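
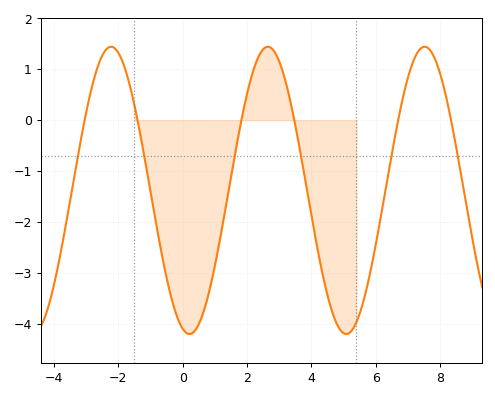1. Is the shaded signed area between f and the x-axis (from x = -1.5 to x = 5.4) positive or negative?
negative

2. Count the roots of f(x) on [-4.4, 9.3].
6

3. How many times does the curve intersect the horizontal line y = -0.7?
6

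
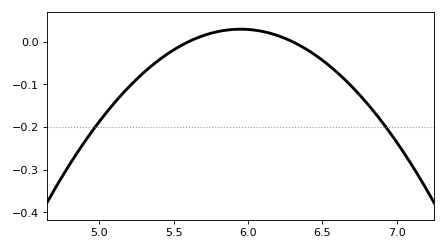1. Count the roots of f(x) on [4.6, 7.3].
2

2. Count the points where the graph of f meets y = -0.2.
2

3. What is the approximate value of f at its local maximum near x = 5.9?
0.03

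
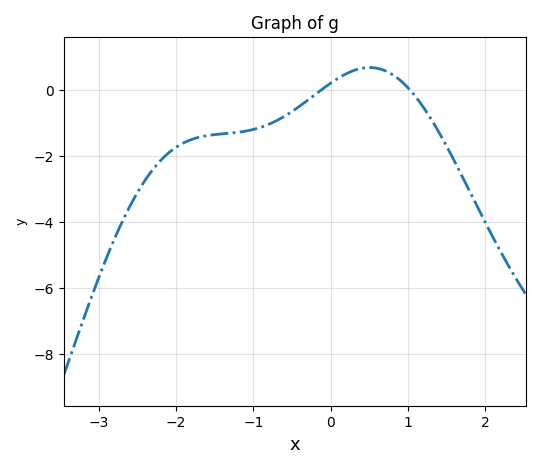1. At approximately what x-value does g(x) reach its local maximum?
0.505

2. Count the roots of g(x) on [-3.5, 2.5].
2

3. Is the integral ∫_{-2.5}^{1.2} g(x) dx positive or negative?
negative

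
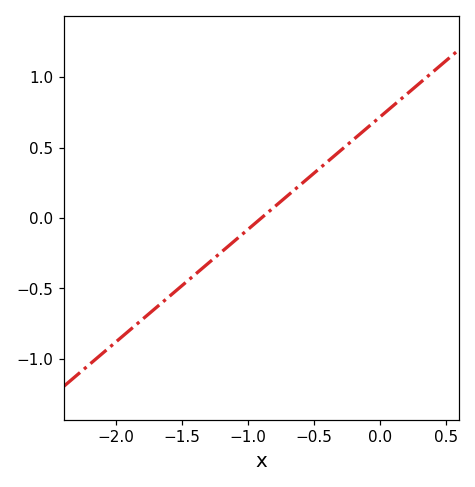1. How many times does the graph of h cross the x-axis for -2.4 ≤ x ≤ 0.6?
1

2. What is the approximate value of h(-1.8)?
-0.7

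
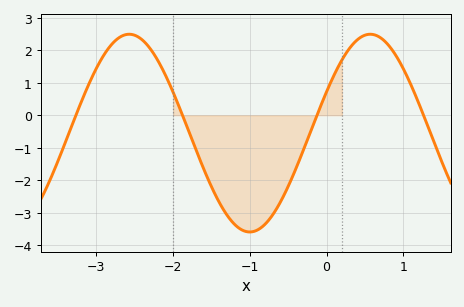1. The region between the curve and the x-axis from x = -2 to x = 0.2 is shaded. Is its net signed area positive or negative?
negative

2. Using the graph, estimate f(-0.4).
-1.64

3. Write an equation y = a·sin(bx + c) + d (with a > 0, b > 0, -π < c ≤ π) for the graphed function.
y = 3.04sin(2x + 0.432) - 0.55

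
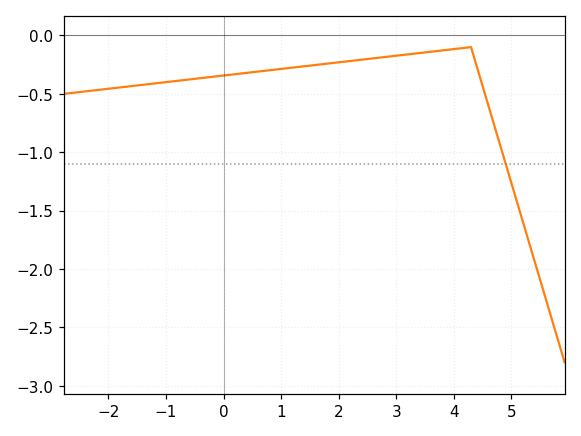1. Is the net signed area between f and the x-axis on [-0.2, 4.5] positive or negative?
negative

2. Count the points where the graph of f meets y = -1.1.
1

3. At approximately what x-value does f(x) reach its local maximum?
4.3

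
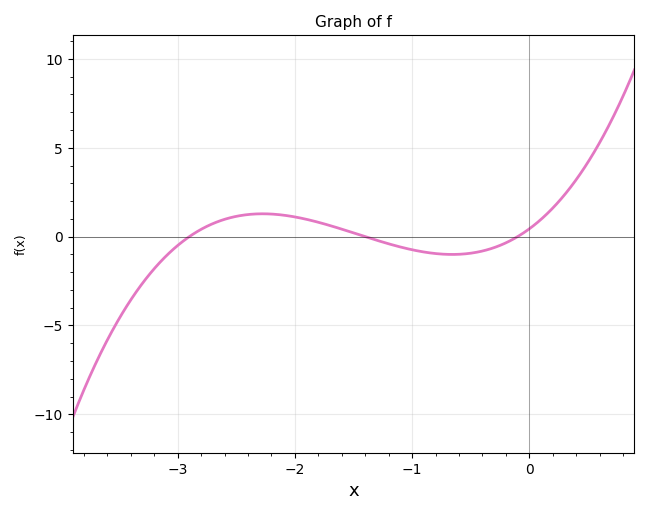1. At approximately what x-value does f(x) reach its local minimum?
-0.7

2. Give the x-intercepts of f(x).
-2.9, -1.4, -0.1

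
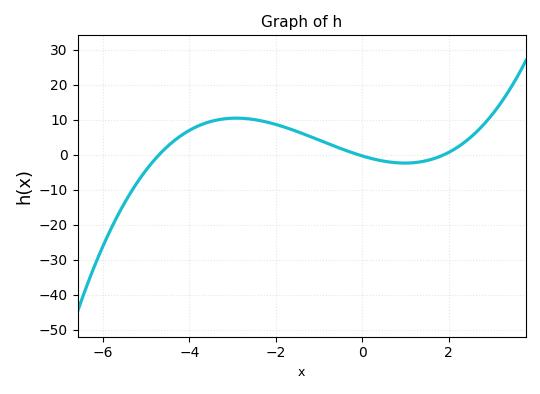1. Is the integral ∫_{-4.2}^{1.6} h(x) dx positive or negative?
positive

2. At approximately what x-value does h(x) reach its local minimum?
0.988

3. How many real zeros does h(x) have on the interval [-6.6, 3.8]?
3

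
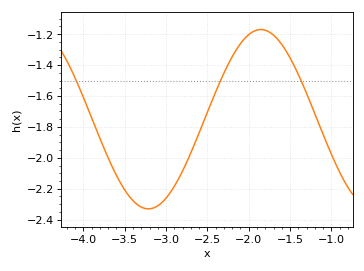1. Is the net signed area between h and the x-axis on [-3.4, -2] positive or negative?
negative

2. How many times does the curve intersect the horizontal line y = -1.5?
3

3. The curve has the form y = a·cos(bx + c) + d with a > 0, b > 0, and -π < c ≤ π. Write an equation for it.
y = 0.58cos(2.3x - 2) - 1.75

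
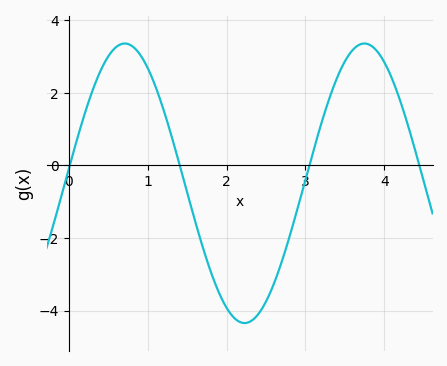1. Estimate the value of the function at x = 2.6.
-3.26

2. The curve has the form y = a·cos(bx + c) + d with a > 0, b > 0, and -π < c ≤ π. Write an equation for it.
y = 3.85cos(2.07x - 1.47) - 0.49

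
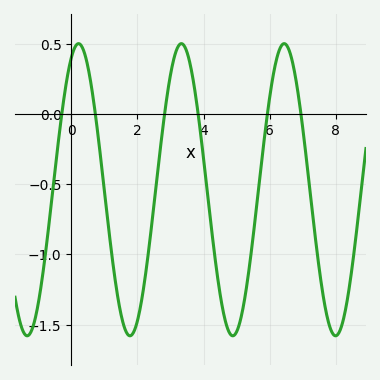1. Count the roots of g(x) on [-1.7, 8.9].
6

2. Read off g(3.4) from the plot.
0.489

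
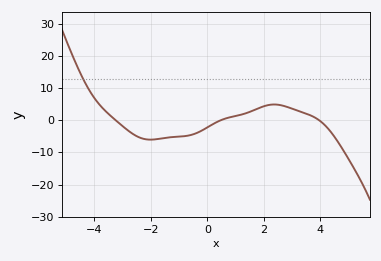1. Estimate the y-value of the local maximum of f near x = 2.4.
5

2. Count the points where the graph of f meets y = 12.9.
1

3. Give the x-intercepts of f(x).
-3.2, 0.4, 4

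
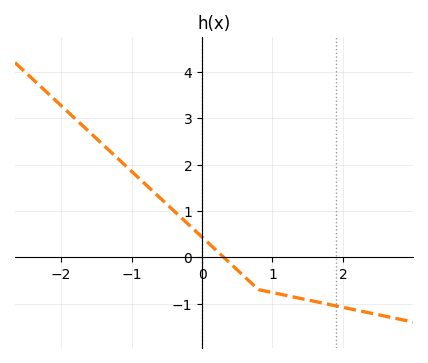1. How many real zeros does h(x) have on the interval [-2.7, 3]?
1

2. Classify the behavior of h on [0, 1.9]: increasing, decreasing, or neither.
decreasing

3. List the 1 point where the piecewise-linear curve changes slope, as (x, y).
(0.8, -0.7)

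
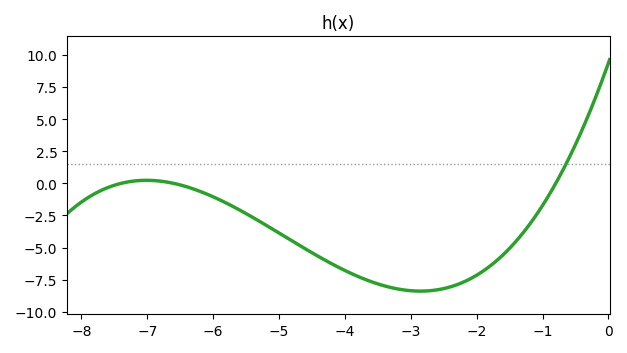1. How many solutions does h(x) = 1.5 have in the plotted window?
1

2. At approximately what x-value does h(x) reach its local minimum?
-2.85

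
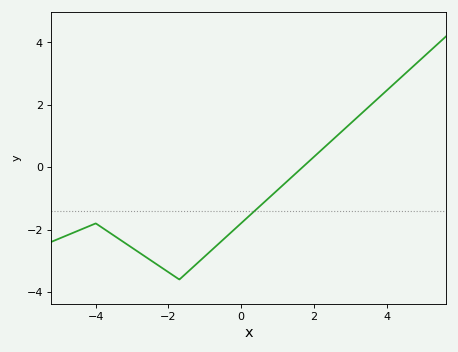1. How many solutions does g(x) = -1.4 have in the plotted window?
1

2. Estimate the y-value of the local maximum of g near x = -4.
-1.8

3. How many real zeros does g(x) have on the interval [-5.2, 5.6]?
1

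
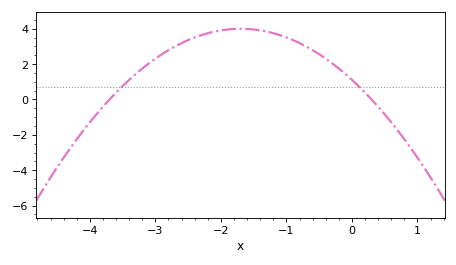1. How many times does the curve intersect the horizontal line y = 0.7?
2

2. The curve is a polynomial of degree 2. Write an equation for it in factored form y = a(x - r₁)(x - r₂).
y = -1(x + 3.7)(x - 0.3)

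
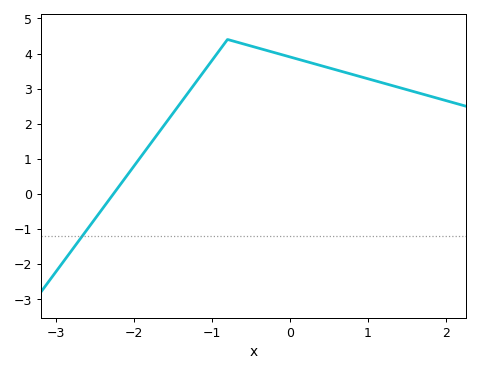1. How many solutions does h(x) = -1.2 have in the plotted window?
1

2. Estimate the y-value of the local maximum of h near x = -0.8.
4.4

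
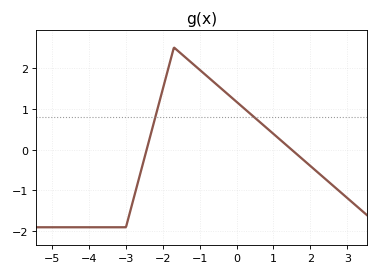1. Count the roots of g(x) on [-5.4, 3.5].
2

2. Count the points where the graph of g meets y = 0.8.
2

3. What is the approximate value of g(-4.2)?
-1.9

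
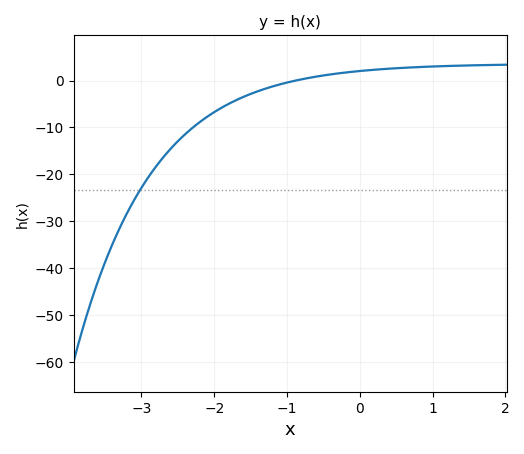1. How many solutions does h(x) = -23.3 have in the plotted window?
1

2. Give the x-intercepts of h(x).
-0.9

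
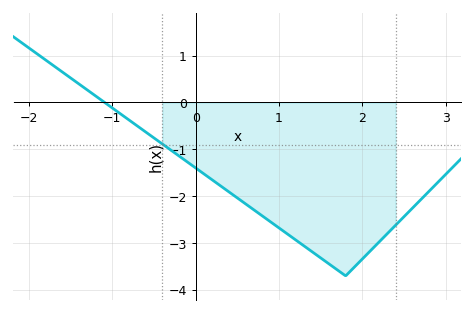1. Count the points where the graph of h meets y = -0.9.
1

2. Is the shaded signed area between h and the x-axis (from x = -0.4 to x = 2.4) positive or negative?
negative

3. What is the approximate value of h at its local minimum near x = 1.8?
-3.7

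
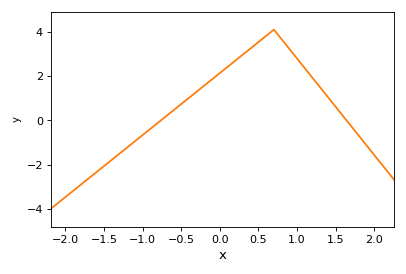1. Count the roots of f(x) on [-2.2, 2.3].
2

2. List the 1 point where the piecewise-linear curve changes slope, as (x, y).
(0.7, 4.1)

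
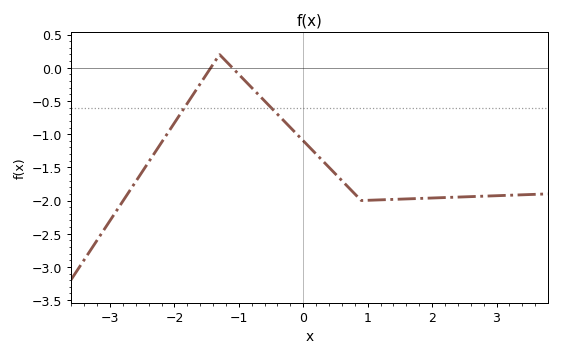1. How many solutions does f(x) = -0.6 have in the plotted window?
2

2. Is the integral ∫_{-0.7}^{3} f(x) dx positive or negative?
negative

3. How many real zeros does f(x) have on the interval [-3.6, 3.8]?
2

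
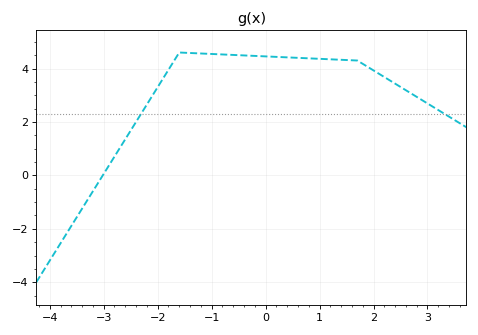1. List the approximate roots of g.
-3.02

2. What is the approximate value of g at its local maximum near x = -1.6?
4.6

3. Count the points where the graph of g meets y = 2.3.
2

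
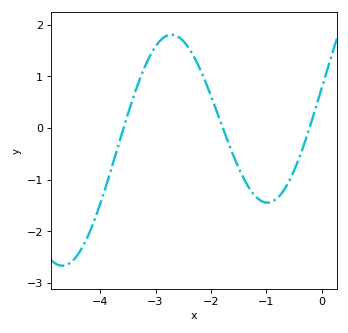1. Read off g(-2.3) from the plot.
1.37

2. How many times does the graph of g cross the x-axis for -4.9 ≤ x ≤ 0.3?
3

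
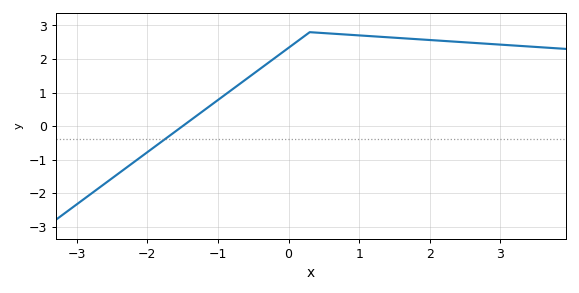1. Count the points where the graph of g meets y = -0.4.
1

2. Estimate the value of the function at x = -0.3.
1.9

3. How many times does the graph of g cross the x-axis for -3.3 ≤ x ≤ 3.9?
1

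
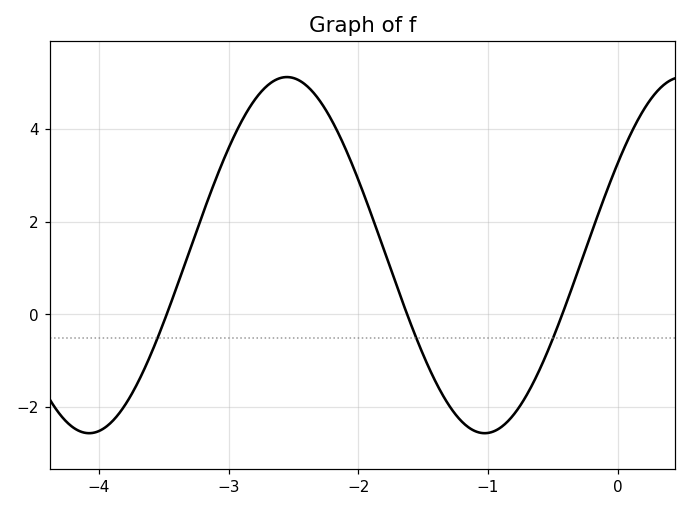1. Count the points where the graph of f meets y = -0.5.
3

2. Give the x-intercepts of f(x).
-3.48, -1.62, -0.427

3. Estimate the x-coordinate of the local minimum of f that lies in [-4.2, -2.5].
-4.07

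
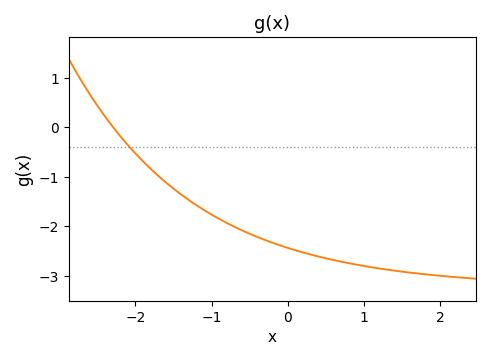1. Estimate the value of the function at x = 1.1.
-2.8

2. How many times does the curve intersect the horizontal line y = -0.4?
1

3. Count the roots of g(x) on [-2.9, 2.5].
1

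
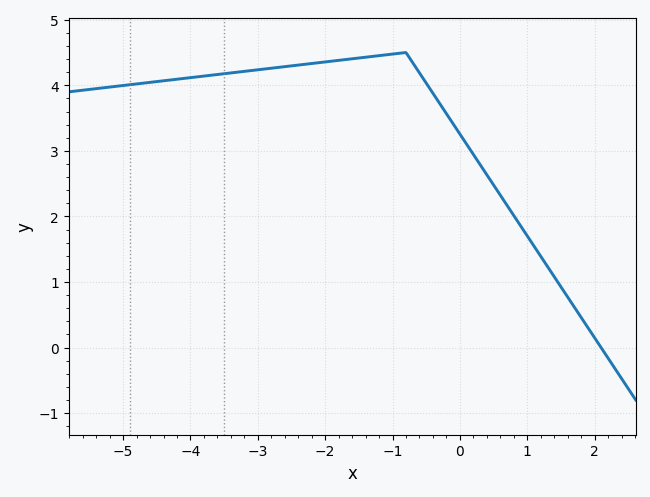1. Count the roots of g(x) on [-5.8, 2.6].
1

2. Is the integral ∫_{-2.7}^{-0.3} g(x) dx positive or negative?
positive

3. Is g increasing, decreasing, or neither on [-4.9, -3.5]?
increasing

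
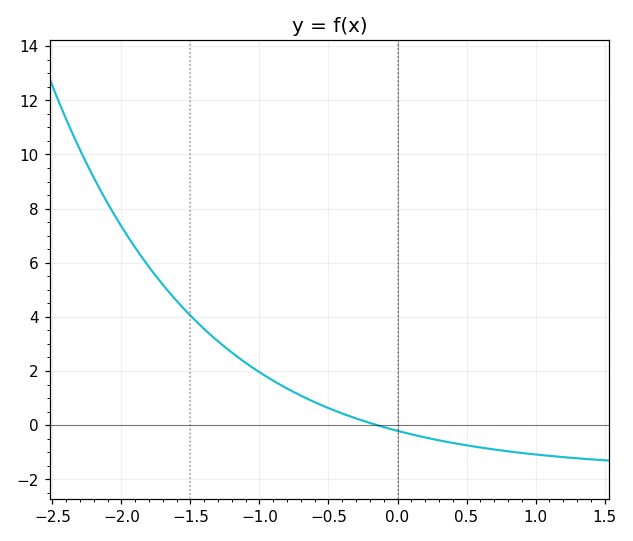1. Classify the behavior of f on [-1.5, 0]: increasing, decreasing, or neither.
decreasing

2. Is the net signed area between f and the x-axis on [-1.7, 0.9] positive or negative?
positive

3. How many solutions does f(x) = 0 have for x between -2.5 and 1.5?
1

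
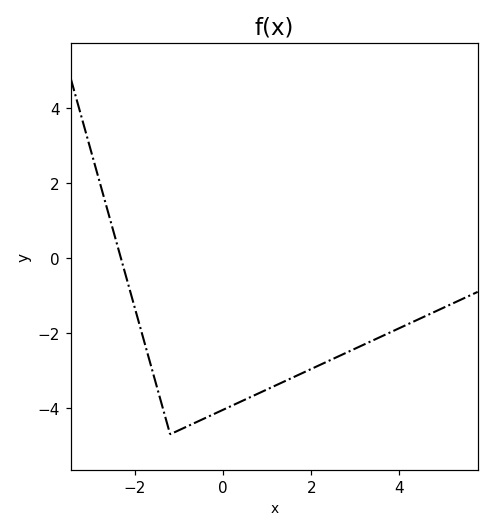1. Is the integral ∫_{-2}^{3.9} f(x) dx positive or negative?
negative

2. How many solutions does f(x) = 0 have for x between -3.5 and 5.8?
1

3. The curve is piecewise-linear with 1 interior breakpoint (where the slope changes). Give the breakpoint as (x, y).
(-1.2, -4.7)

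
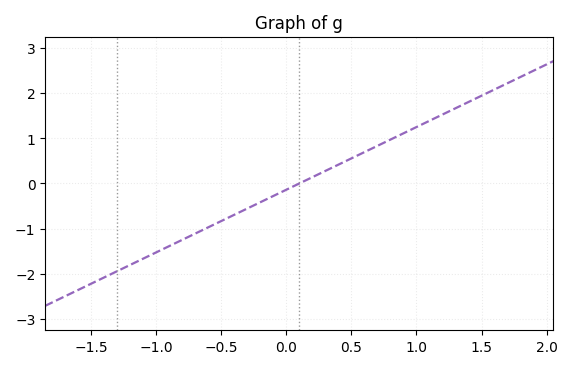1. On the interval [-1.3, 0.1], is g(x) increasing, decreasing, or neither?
increasing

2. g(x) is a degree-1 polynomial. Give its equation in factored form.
y = 1.39(x - 0.1)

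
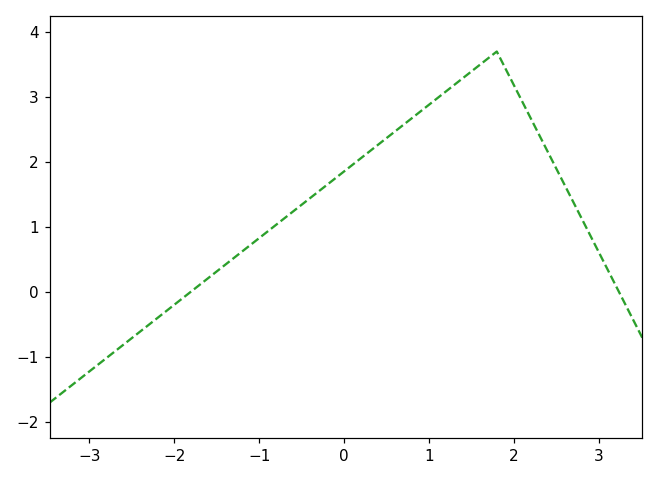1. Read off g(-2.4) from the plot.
-0.6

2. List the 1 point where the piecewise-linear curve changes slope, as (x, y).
(1.8, 3.7)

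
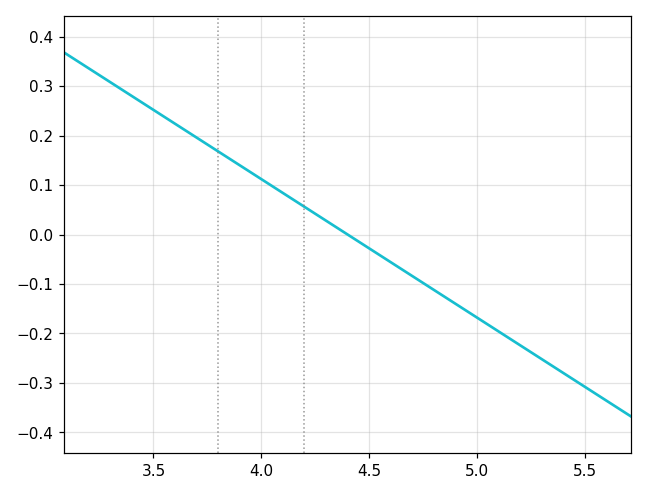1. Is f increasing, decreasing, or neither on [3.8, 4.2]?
decreasing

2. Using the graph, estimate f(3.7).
0.2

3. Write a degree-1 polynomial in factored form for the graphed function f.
y = -0.28(x - 4.4)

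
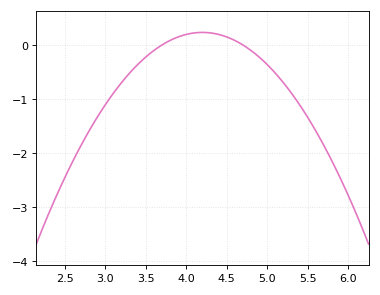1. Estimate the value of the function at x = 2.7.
-1.9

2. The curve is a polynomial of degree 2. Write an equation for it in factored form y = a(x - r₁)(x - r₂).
y = -0.93(x - 3.7)(x - 4.7)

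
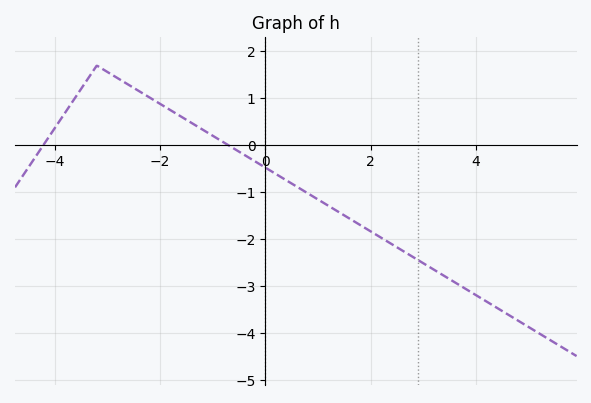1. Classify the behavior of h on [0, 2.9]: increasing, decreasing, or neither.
decreasing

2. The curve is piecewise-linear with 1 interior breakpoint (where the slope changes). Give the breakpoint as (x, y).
(-3.2, 1.7)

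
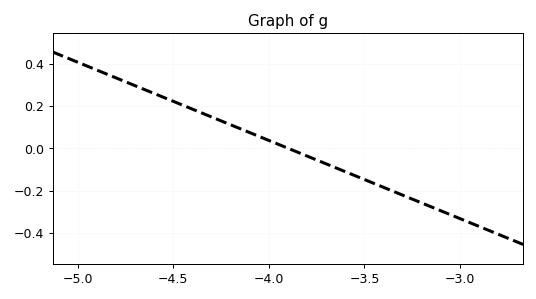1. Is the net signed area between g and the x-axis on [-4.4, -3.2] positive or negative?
negative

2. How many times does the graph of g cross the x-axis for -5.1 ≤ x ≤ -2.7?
1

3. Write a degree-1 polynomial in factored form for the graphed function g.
y = -0.37(x + 3.9)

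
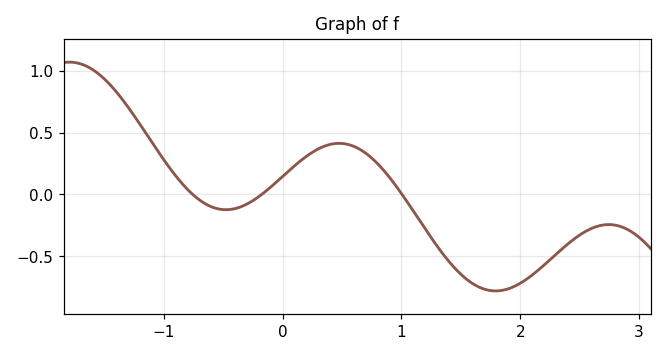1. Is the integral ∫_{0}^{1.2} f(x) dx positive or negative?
positive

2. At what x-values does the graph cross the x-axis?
-0.8, -0.2, 1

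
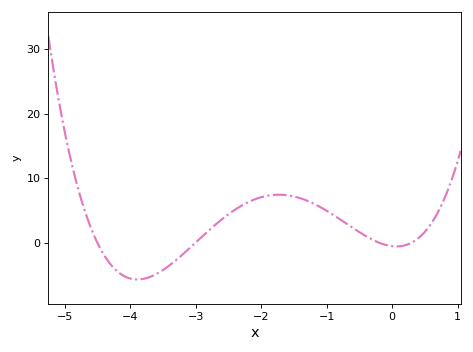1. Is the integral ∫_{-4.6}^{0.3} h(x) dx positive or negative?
positive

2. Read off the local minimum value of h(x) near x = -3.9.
-6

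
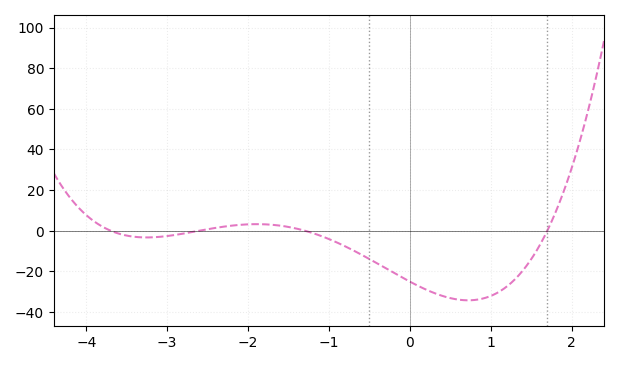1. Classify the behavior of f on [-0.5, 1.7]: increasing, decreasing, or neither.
neither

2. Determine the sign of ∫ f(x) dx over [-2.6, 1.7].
negative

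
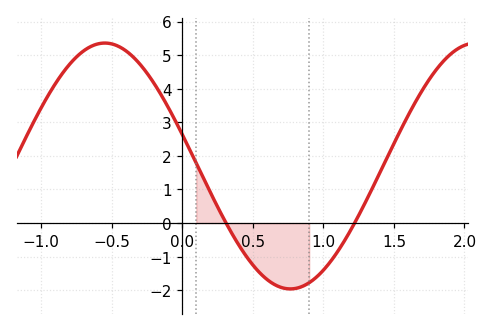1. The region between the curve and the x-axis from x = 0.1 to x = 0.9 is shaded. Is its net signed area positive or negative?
negative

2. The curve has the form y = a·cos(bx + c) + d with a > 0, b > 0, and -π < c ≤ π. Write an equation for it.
y = 3.66cos(2.39x + 1.31) + 1.7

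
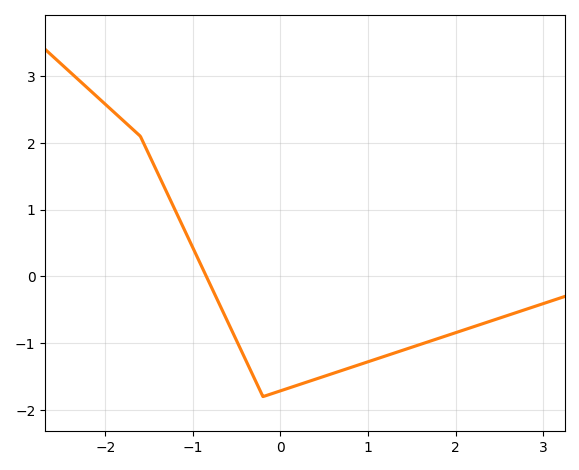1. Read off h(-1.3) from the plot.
1.26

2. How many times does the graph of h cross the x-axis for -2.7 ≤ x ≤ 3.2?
1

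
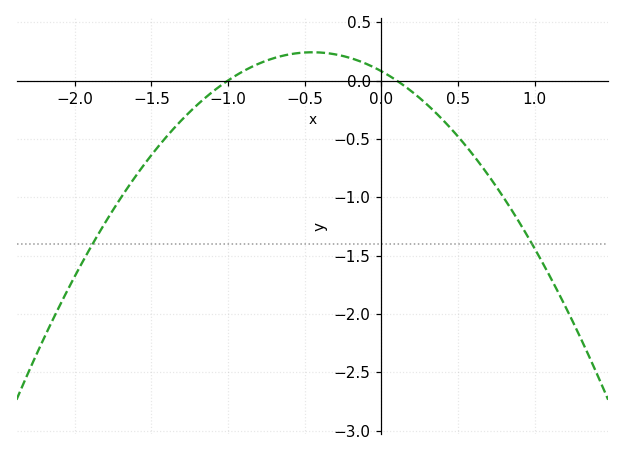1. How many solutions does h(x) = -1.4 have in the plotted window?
2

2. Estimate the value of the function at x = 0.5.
-0.5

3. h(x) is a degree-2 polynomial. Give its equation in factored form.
y = -0.8(x + 1)(x - 0.1)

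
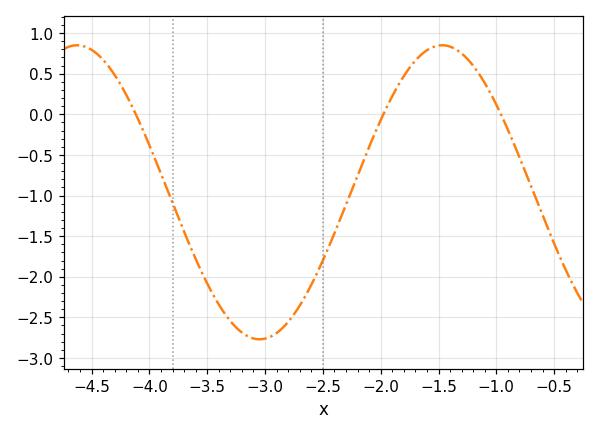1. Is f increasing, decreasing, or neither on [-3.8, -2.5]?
neither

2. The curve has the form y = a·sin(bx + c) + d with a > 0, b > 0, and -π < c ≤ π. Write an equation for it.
y = 1.81sin(1.99x - 1.79) - 0.96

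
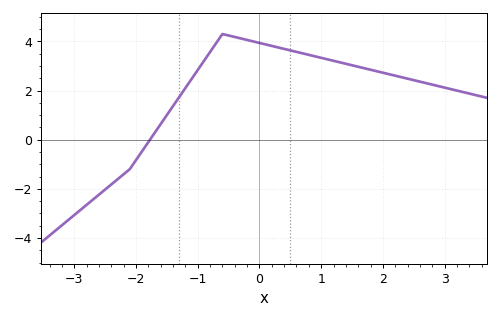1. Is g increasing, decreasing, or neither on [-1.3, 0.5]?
neither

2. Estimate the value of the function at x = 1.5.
3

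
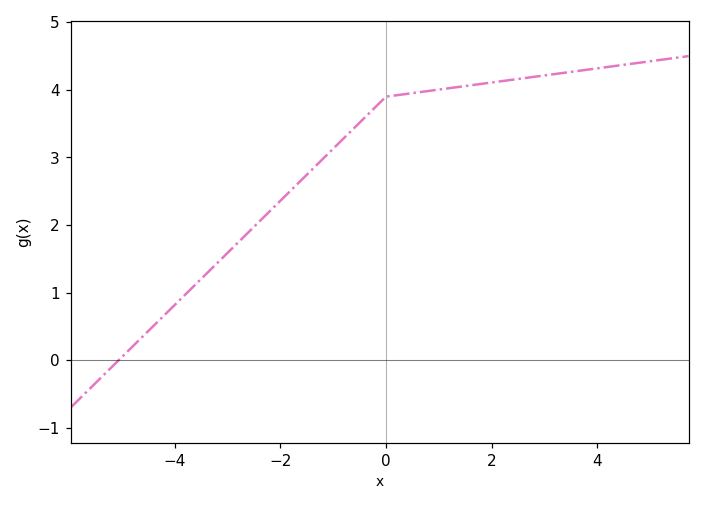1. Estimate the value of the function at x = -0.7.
3.4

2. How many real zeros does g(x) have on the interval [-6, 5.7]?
1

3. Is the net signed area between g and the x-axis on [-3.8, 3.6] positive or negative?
positive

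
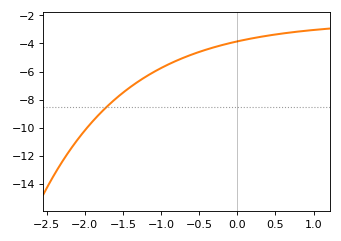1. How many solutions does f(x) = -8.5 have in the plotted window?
1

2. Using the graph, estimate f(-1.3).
-6.72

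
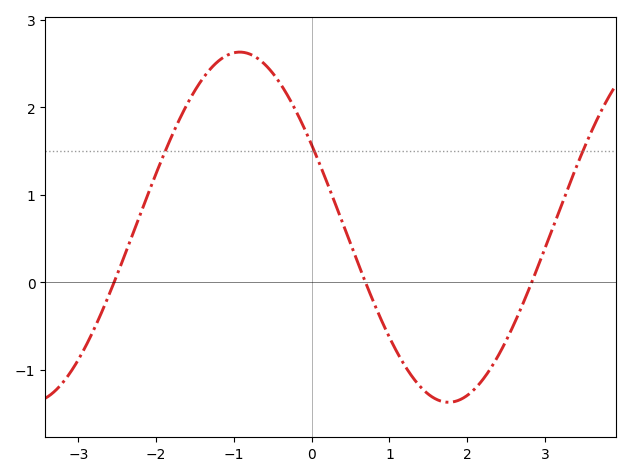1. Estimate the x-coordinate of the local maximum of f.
-0.924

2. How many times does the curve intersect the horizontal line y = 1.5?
3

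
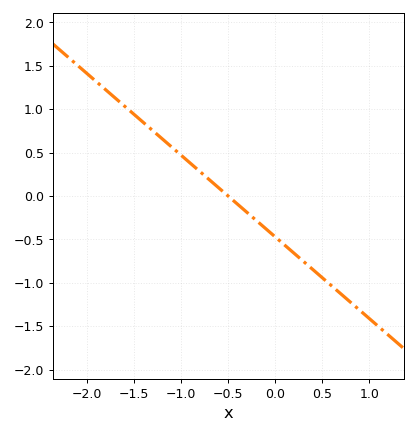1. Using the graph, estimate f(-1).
0.45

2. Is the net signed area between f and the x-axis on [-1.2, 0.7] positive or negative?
negative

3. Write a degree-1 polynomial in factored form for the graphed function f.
y = -0.94(x + 0.5)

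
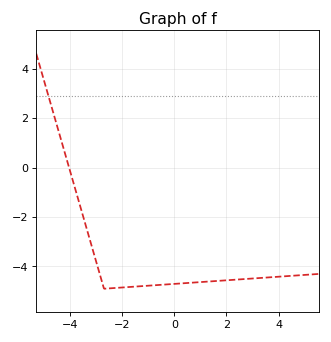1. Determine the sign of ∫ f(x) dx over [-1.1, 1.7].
negative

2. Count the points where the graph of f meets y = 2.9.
1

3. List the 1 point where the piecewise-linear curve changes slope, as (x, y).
(-2.7, -4.9)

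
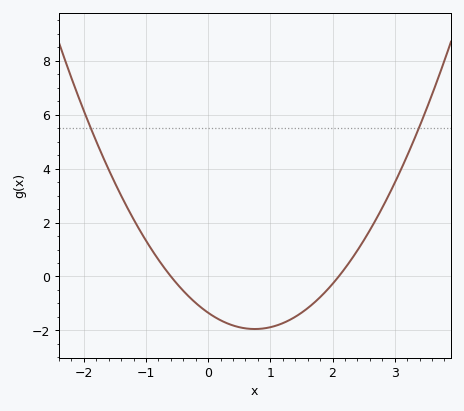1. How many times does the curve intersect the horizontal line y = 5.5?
2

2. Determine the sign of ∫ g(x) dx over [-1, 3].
negative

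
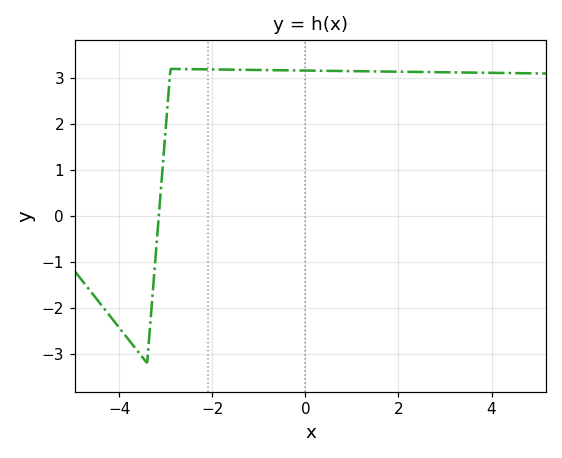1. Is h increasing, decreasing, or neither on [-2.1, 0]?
decreasing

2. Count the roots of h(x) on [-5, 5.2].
1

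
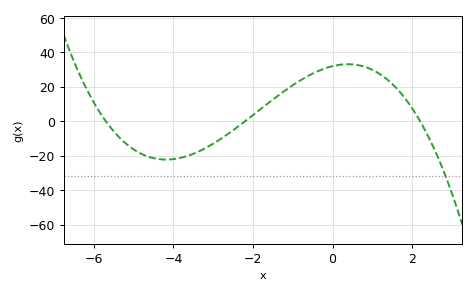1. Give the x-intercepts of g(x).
-5.7, -2.2, 2.2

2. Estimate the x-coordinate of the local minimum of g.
-4.18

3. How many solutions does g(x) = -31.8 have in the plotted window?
1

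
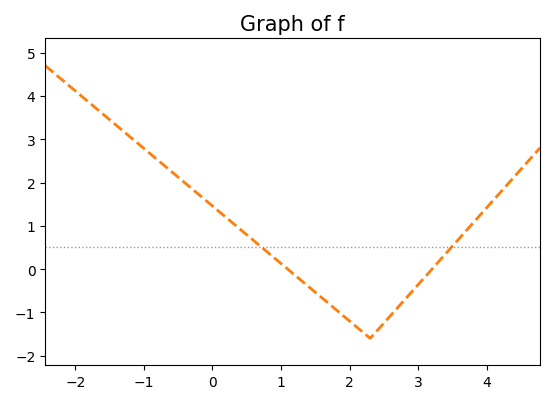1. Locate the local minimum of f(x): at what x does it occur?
2.3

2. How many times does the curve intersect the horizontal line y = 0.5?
2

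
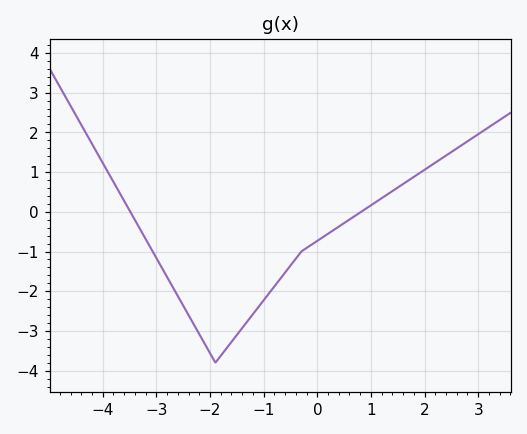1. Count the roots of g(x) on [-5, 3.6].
2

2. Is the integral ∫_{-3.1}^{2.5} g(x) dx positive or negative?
negative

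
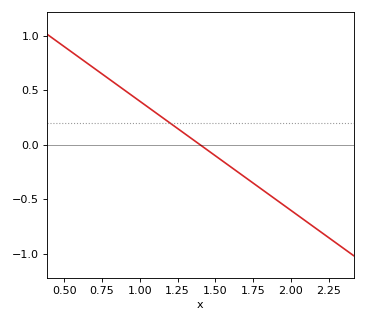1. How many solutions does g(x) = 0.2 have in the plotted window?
1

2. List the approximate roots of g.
1.4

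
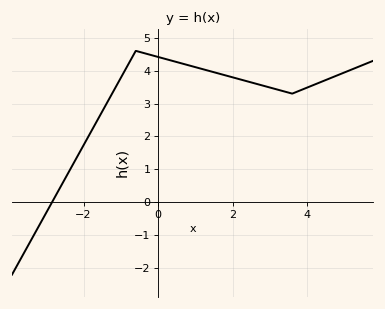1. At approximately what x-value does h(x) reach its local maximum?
-0.6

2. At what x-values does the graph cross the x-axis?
-2.85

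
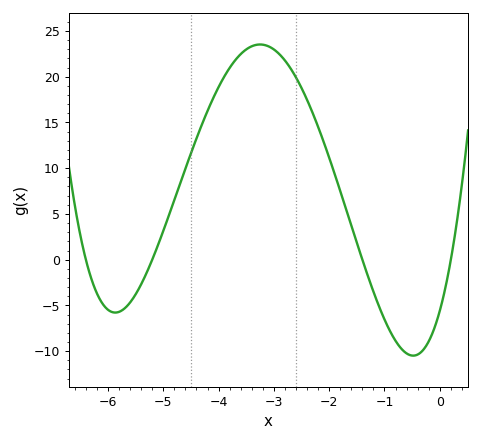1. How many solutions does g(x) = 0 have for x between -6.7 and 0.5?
4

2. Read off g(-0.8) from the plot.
-9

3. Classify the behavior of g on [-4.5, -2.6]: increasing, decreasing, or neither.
neither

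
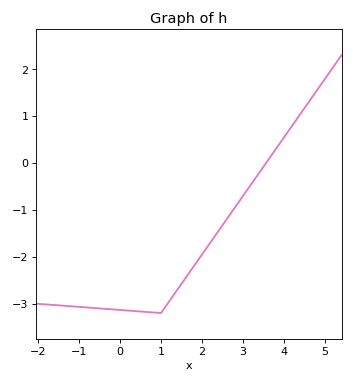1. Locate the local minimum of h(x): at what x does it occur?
0.999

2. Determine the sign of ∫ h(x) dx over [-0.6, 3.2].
negative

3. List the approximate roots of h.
3.56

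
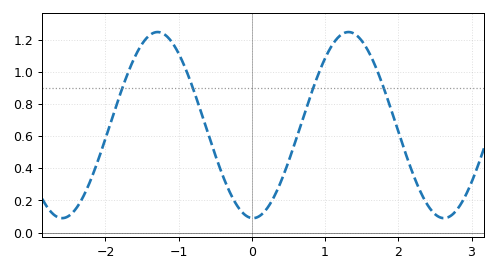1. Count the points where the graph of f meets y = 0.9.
4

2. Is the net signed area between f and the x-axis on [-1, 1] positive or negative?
positive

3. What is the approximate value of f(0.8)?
0.851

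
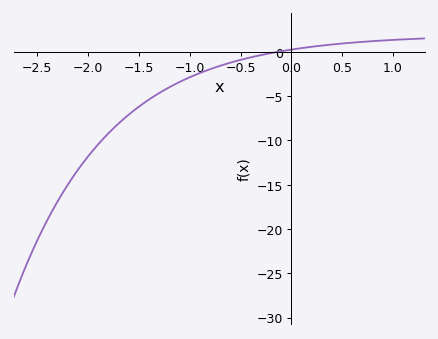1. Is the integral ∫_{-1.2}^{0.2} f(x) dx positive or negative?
negative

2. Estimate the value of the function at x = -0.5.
-0.91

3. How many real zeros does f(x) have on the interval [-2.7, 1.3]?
1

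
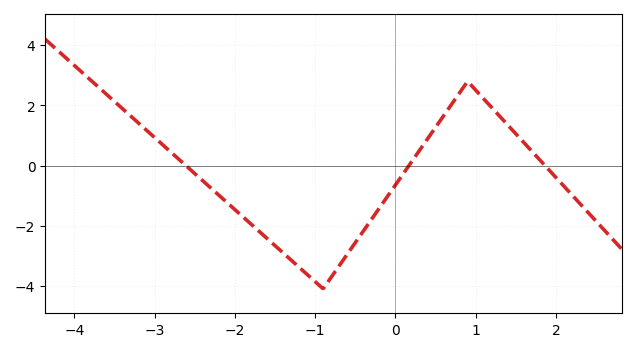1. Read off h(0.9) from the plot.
2.8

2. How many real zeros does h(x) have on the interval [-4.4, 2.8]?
3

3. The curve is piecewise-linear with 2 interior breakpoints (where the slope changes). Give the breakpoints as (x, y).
(-0.9, -4.1); (0.9, 2.8)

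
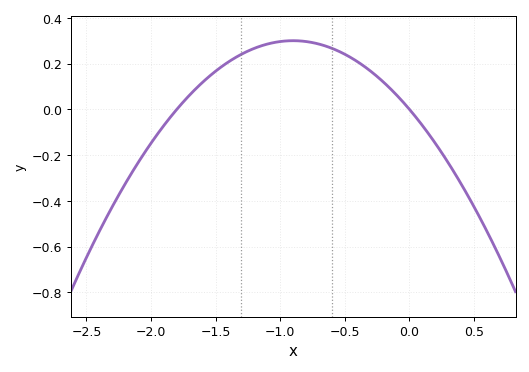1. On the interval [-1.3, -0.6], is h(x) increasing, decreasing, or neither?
neither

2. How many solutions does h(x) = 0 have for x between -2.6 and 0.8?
2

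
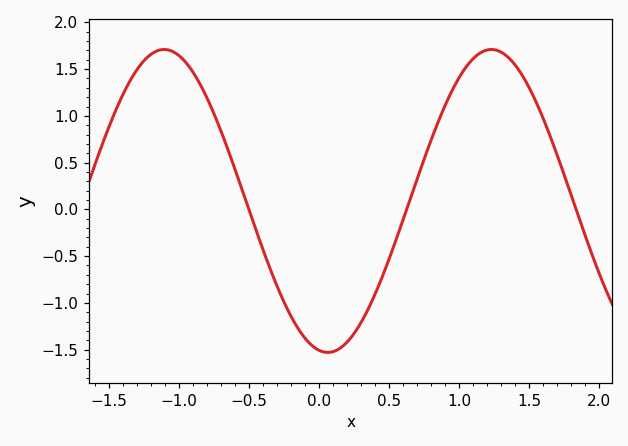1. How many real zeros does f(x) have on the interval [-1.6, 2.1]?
3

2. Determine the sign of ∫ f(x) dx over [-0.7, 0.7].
negative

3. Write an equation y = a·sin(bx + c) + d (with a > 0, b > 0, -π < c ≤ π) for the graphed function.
y = 1.62sin(2.69x - 1.74) + 0.09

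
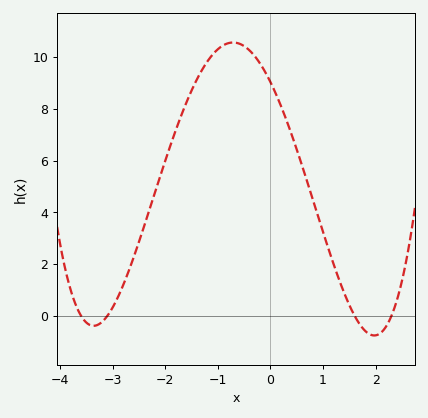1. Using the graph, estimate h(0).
9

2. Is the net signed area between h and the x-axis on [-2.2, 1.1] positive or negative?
positive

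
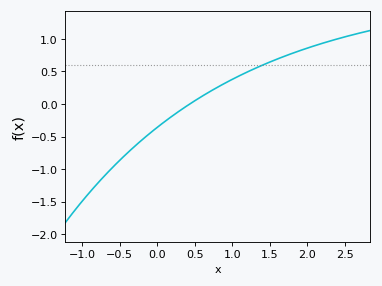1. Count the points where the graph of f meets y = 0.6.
1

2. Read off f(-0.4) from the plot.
-0.75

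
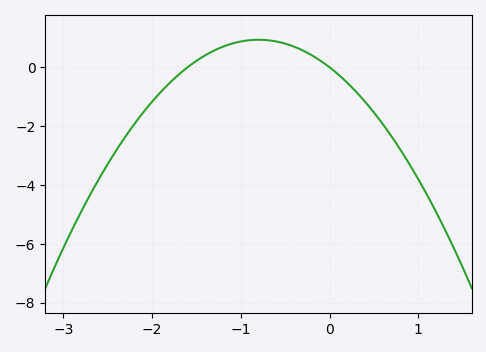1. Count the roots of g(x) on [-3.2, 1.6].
2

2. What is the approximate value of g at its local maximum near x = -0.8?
0.934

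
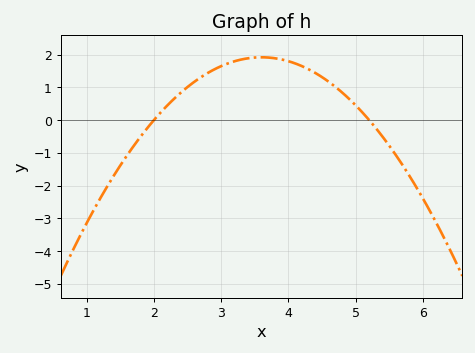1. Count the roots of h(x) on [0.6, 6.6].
2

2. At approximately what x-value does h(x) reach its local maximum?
3.6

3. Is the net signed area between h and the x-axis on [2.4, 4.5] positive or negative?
positive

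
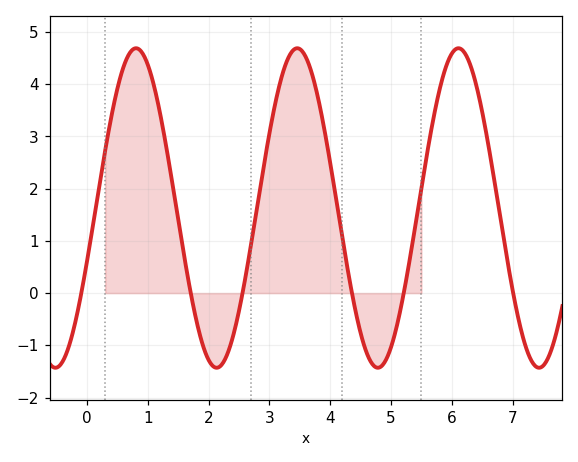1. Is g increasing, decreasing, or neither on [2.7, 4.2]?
neither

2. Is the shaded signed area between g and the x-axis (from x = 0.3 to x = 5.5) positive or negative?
positive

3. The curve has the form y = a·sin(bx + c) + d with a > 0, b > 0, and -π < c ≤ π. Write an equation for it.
y = 3.06sin(2.4x - 0.34) + 1.63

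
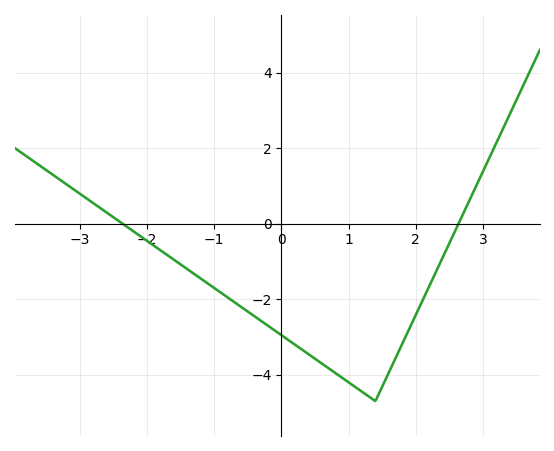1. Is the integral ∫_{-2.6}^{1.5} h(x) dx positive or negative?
negative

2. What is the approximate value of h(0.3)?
-3.33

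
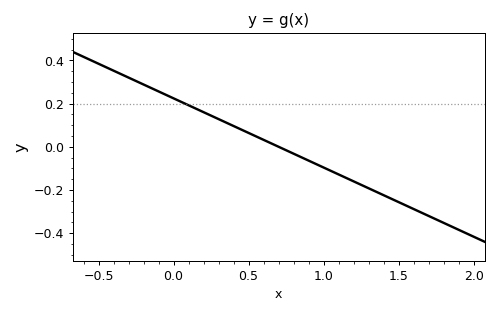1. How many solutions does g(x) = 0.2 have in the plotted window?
1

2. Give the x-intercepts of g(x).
0.7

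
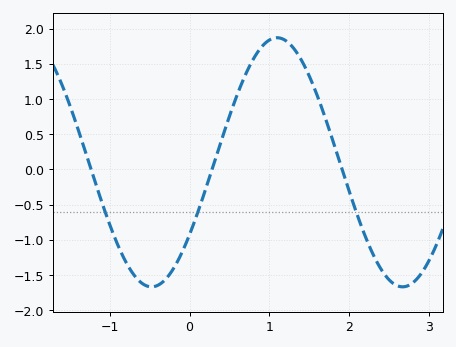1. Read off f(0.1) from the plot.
-0.623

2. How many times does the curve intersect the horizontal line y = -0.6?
3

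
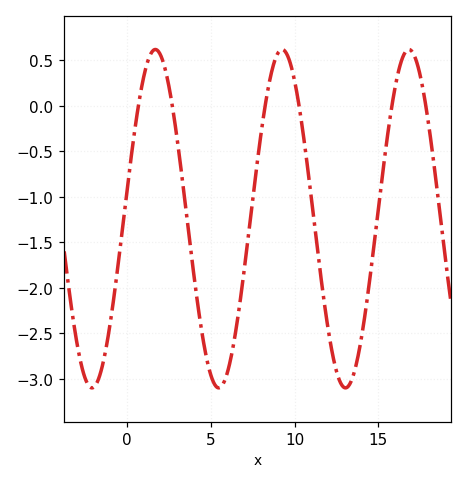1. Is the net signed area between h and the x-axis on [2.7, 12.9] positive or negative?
negative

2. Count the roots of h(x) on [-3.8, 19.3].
6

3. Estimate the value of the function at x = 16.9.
0.6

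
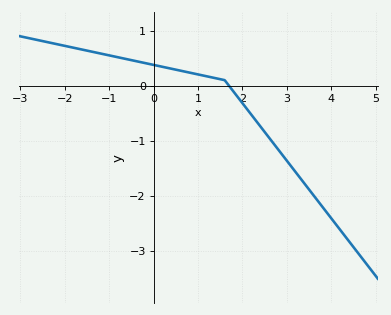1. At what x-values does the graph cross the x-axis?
1.6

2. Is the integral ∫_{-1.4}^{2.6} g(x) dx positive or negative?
positive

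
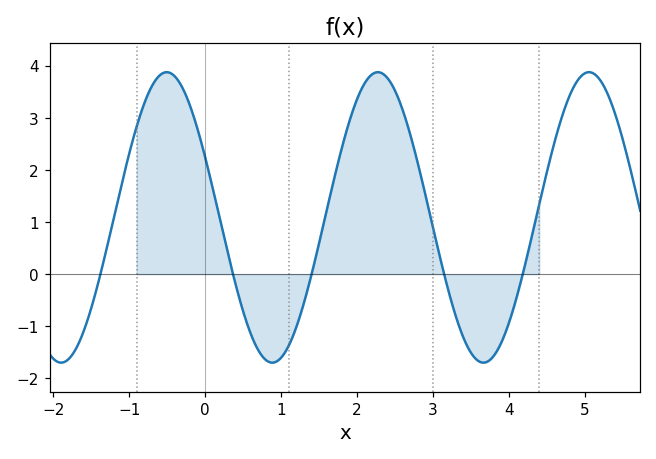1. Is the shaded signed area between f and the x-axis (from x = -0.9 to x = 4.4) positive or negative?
positive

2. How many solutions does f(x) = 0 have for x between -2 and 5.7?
5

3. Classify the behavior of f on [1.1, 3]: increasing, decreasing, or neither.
neither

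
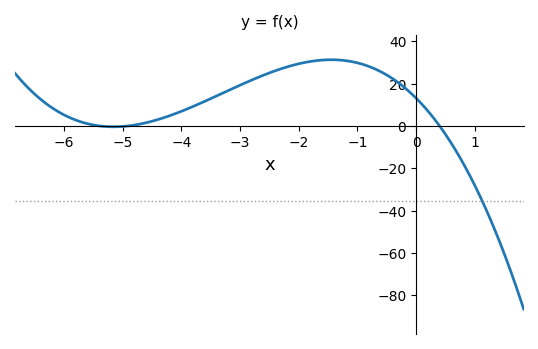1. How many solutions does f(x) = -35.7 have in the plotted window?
1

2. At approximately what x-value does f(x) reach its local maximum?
-1.4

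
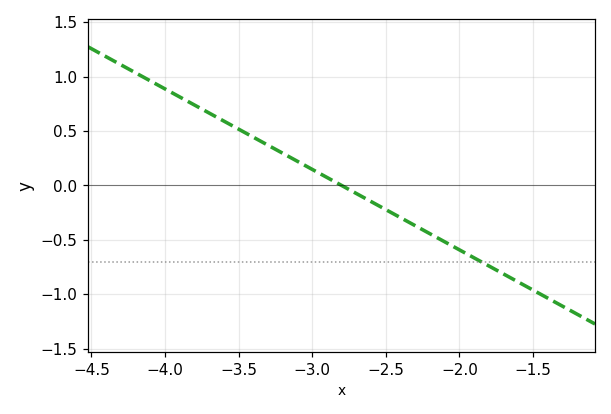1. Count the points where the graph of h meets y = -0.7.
1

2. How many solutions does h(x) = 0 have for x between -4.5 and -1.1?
1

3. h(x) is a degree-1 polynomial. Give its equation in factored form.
y = -0.74(x + 2.8)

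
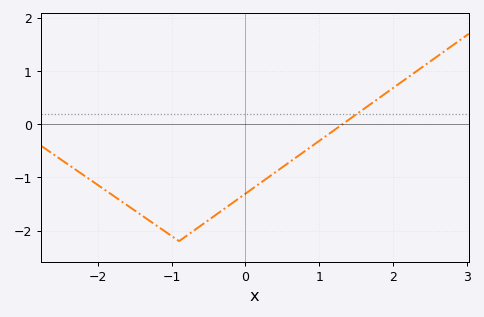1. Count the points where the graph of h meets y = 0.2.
1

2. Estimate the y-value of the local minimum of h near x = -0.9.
-2.2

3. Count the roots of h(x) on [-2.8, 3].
1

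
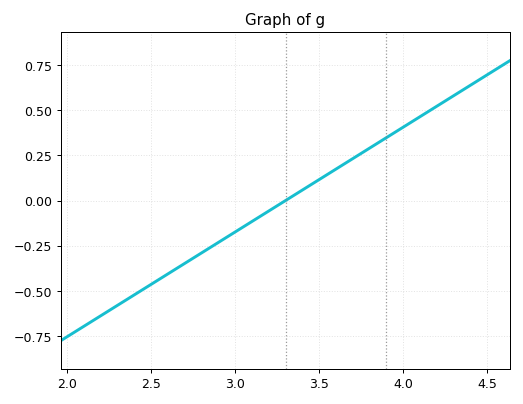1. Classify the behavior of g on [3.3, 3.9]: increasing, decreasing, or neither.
increasing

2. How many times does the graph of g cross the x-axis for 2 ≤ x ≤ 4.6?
1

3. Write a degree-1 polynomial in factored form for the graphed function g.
y = 0.58(x - 3.3)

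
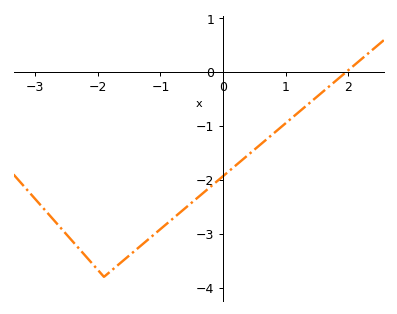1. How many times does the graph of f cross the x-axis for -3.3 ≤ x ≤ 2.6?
1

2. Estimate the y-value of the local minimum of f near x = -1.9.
-3.8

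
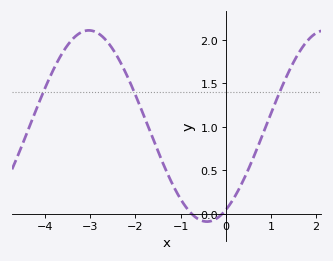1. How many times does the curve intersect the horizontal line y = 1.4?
3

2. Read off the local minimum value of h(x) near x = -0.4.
-0.1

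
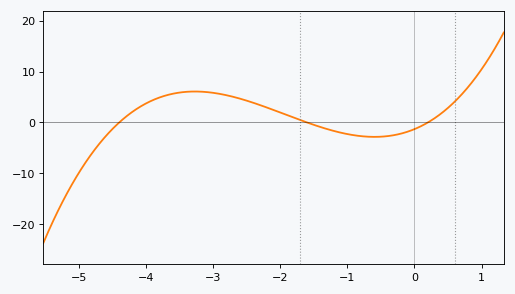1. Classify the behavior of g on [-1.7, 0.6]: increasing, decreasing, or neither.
neither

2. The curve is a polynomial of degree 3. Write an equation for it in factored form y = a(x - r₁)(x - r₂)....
y = 0.93(x + 4.4)(x + 1.6)(x - 0.2)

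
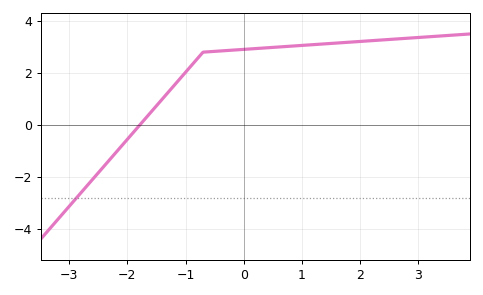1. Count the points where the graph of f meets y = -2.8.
1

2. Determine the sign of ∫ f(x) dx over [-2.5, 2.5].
positive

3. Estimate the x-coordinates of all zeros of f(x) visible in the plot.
-1.8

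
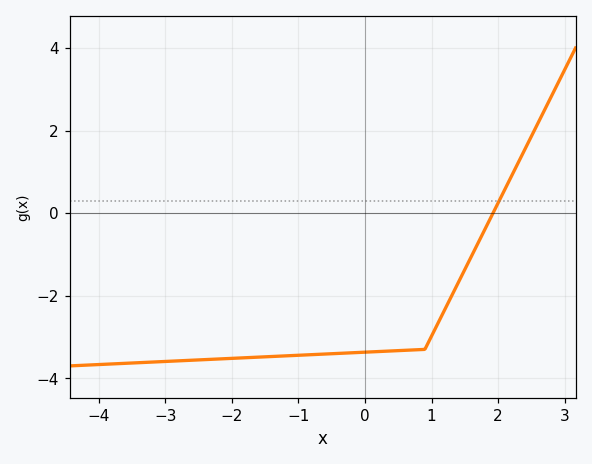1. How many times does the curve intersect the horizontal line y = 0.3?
1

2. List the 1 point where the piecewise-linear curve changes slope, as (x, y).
(0.9, -3.3)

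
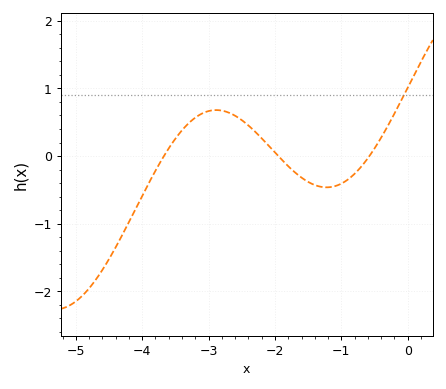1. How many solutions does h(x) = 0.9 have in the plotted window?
1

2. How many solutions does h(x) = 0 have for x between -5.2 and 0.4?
3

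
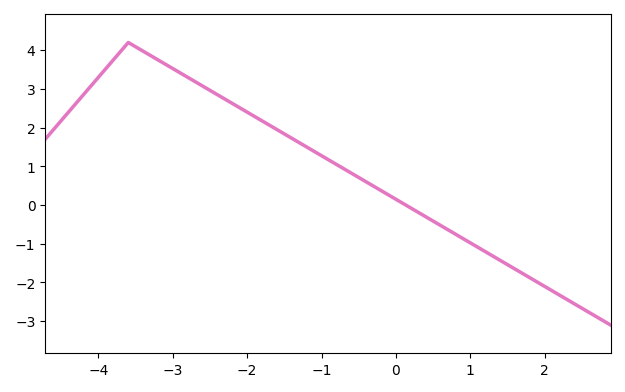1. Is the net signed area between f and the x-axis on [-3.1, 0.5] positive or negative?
positive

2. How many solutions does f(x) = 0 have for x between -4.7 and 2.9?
1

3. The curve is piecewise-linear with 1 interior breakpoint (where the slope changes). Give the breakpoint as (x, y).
(-3.6, 4.2)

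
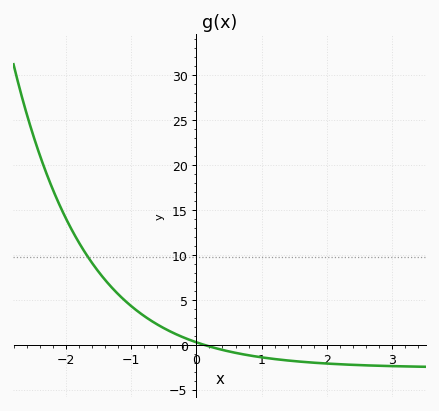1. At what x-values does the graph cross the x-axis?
0.104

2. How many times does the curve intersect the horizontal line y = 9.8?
1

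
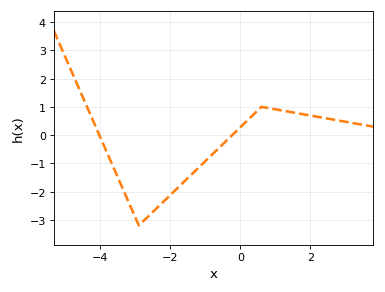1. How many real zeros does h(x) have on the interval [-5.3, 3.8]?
2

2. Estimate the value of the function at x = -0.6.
-0.44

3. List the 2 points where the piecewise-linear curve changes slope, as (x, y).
(-2.9, -3.2); (0.6, 1)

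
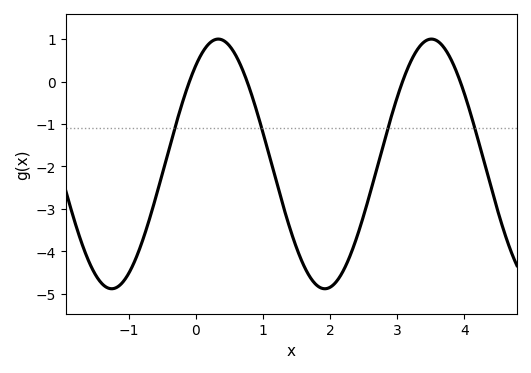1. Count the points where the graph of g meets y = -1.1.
4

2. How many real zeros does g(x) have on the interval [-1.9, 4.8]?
4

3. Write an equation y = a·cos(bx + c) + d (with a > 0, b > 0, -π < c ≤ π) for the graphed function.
y = 2.94cos(1.98x - 0.662) - 1.94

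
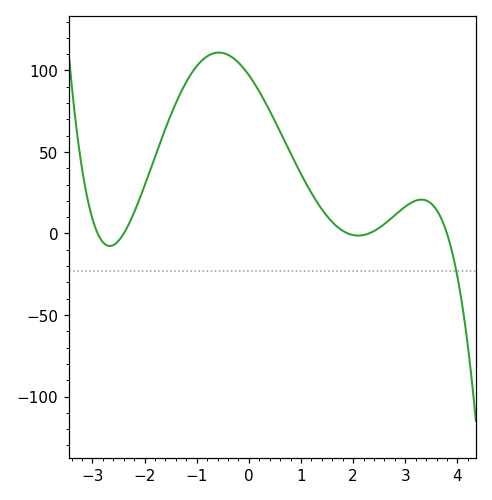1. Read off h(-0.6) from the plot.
111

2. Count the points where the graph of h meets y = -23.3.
1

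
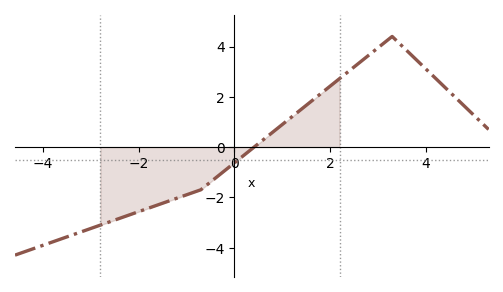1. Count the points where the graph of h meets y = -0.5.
1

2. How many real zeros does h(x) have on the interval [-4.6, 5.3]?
1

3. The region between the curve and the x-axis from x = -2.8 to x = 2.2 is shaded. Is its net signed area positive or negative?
negative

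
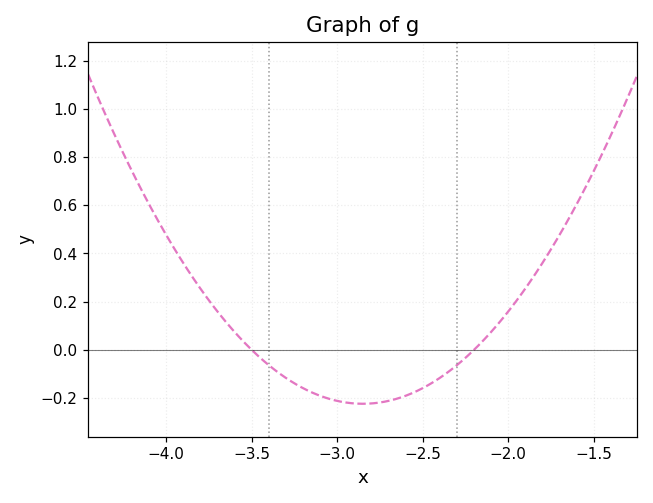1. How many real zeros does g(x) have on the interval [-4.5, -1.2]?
2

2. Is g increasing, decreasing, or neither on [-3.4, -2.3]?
neither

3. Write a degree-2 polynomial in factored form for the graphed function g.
y = 0.53(x + 3.5)(x + 2.2)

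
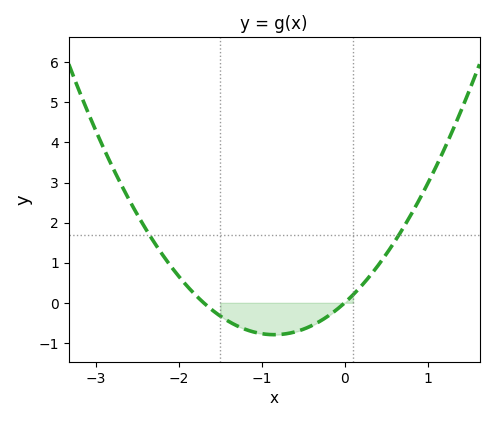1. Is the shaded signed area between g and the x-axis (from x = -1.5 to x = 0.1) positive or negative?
negative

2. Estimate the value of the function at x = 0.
0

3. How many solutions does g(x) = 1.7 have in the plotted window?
2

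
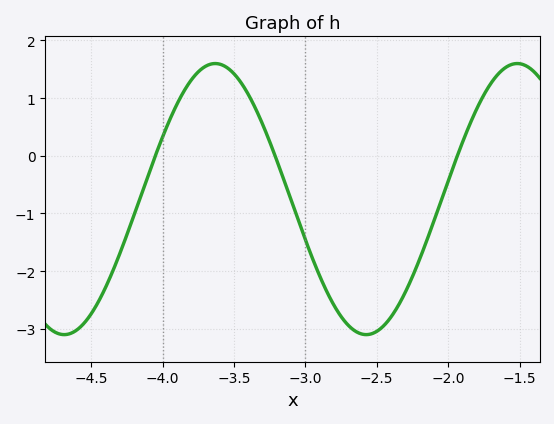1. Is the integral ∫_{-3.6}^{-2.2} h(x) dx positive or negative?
negative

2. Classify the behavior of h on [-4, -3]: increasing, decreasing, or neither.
neither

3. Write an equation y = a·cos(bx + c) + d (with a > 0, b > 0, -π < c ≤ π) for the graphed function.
y = 2.35cos(2.97x - 1.78) - 0.75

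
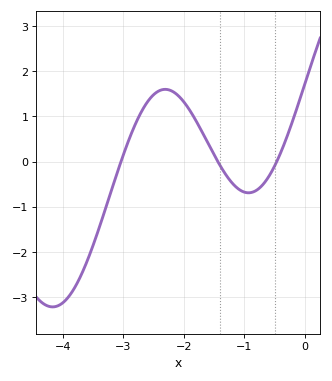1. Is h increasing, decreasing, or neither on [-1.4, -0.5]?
neither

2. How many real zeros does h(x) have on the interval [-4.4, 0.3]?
3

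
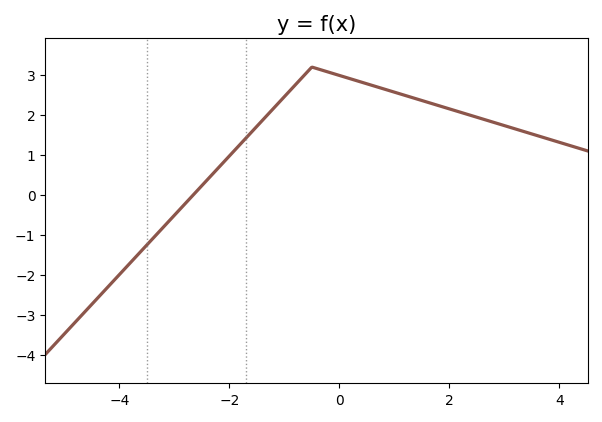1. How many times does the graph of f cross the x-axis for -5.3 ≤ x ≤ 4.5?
1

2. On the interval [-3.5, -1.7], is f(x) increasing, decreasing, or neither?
increasing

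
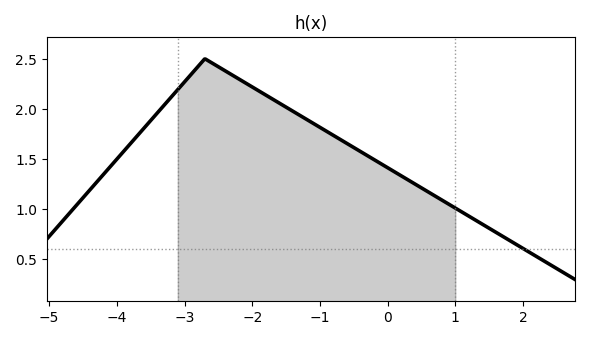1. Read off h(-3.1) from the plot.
2.2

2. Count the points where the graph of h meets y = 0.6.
1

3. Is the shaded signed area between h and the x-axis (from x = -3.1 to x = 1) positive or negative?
positive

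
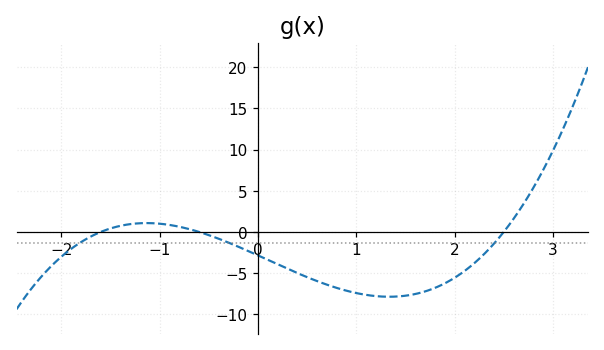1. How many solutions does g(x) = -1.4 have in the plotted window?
3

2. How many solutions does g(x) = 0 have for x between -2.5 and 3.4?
3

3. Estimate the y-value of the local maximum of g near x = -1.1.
1.08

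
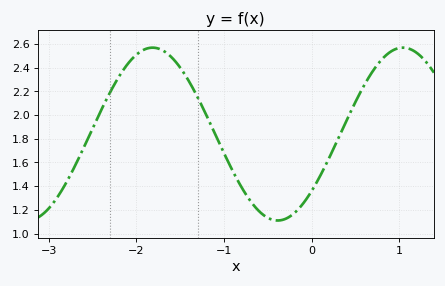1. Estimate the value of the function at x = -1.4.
2.28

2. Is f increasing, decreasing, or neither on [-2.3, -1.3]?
neither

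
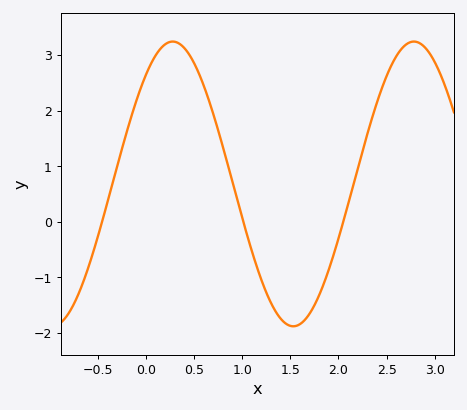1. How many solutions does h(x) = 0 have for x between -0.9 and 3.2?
3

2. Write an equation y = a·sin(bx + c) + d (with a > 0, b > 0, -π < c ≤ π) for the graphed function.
y = 2.56sin(2.5x + 0.87) + 0.68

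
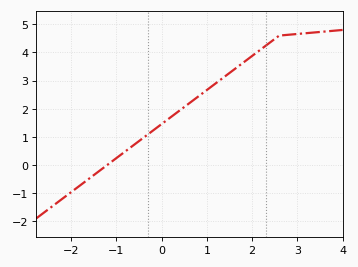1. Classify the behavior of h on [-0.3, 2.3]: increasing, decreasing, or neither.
increasing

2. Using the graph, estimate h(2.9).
4.64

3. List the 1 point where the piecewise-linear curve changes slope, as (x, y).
(2.6, 4.6)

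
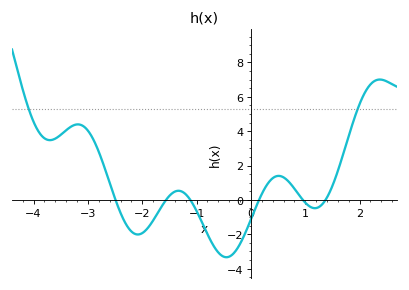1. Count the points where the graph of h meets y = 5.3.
2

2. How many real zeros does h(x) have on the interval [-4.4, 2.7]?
6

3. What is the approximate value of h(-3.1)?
4.32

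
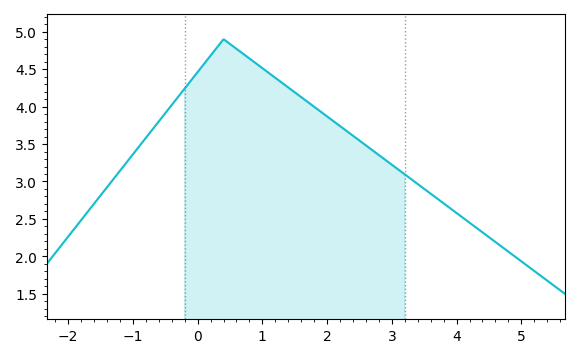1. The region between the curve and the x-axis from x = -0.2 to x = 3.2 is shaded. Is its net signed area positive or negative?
positive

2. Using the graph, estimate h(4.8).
2.06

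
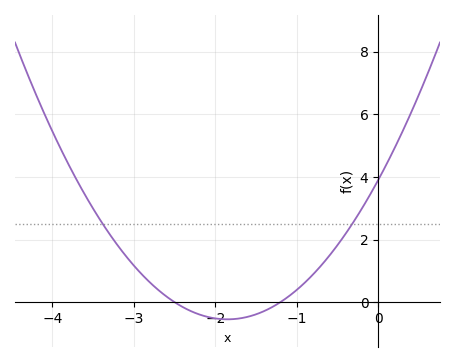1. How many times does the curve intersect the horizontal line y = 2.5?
2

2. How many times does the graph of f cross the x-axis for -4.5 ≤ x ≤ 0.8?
2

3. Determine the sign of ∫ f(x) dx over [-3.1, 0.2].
positive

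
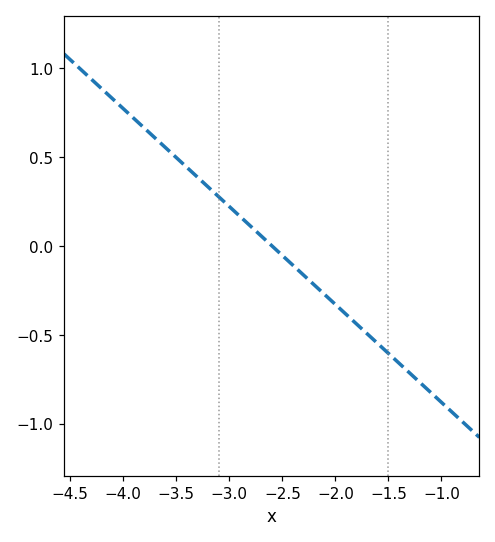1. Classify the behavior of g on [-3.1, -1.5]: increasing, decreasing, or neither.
decreasing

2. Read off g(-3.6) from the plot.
0.55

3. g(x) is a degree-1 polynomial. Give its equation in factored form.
y = -0.55(x + 2.6)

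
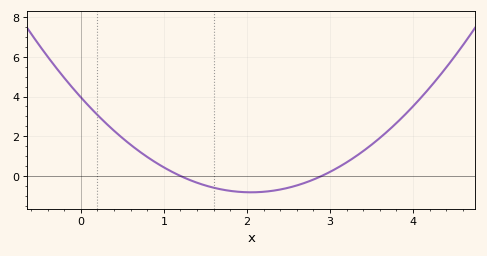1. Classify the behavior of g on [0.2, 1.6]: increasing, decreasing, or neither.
decreasing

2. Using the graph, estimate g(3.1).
0.4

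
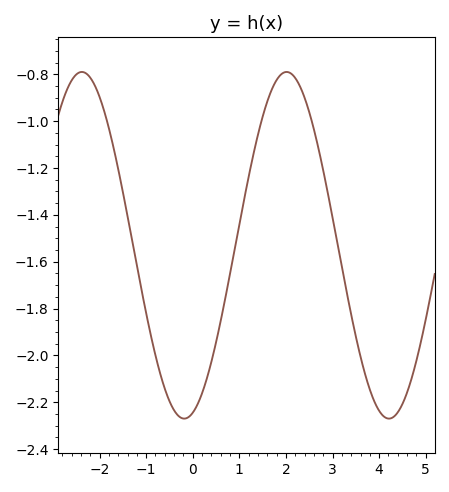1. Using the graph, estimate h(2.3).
-0.86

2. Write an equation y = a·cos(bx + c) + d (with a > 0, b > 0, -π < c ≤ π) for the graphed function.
y = 0.74cos(1.4x - 2.9) - 1.53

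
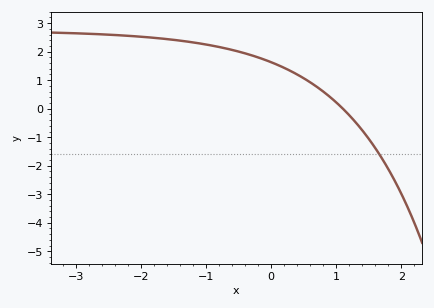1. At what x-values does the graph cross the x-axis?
1.1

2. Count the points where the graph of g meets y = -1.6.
1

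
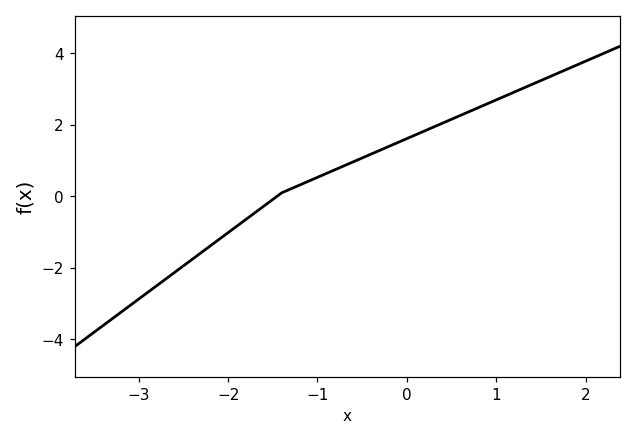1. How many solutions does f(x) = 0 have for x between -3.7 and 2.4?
1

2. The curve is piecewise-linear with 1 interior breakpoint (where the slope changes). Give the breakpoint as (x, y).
(-1.4, 0.1)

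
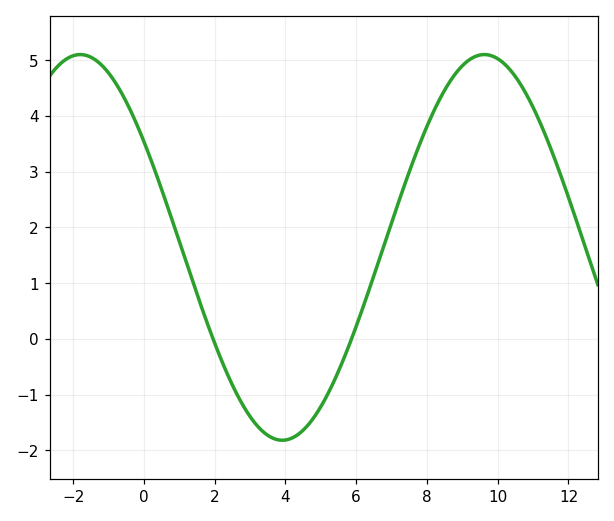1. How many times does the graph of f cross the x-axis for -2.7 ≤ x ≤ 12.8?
2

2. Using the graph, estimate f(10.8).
4.4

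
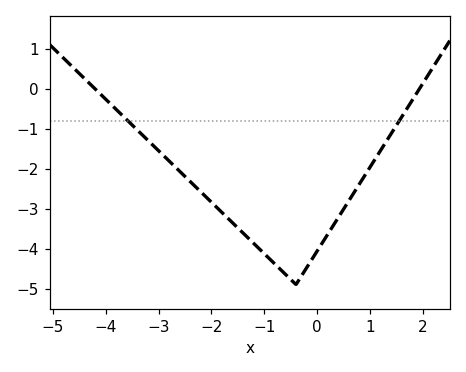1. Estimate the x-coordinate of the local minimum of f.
-0.4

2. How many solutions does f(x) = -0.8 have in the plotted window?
2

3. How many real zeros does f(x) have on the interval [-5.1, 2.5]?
2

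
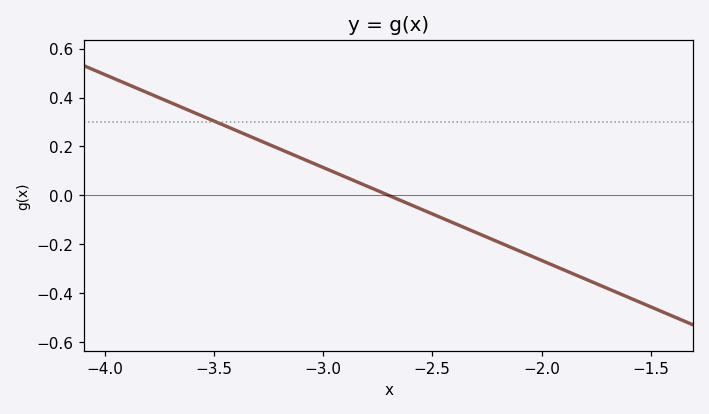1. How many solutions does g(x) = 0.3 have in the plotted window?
1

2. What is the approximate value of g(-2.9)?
0.08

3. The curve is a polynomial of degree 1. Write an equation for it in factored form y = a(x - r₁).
y = -0.38(x + 2.7)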